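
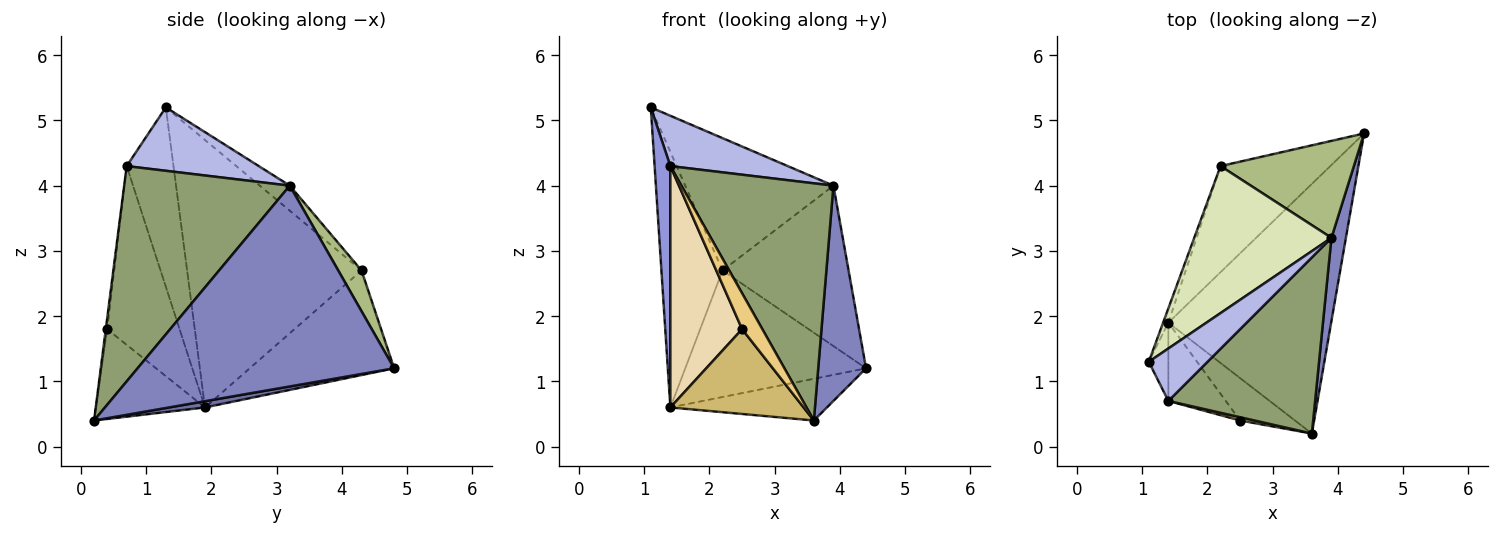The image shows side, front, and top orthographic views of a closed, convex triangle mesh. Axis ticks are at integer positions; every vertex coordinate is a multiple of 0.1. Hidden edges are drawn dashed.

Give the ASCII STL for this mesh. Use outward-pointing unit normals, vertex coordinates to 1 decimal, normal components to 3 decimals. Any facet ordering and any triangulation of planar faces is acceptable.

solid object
 facet normal 0.038 0.165 -0.986
  outer loop
   vertex 1.4 1.9 0.6
   vertex 4.4 4.8 1.2
   vertex 3.6 0.2 0.4
  endloop
 endfacet
 facet normal 0.981 -0.183 0.071
  outer loop
   vertex 3.9 3.2 4.0
   vertex 3.6 0.2 0.4
   vertex 4.4 4.8 1.2
  endloop
 endfacet
 facet normal -0.943 -0.317 -0.103
  outer loop
   vertex 1.4 0.7 4.3
   vertex 1.1 1.3 5.2
   vertex 1.4 1.9 0.6
  endloop
 endfacet
 facet normal 0.615 -0.546 0.569
  outer loop
   vertex 1.4 0.7 4.3
   vertex 3.9 3.2 4.0
   vertex 1.1 1.3 5.2
  endloop
 endfacet
 facet normal 0.658 -0.604 0.449
  outer loop
   vertex 1.4 0.7 4.3
   vertex 3.6 0.2 0.4
   vertex 3.9 3.2 4.0
  endloop
 endfacet
 facet normal 0.156 0.845 0.511
  outer loop
   vertex 2.2 4.3 2.7
   vertex 3.9 3.2 4.0
   vertex 4.4 4.8 1.2
  endloop
 endfacet
 facet normal -0.522 0.654 -0.548
  outer loop
   vertex 2.2 4.3 2.7
   vertex 4.4 4.8 1.2
   vertex 1.4 1.9 0.6
  endloop
 endfacet
 facet normal -0.134 0.663 0.737
  outer loop
   vertex 2.2 4.3 2.7
   vertex 1.1 1.3 5.2
   vertex 3.9 3.2 4.0
  endloop
 endfacet
 facet normal -0.944 0.331 -0.018
  outer loop
   vertex 2.2 4.3 2.7
   vertex 1.4 1.9 0.6
   vertex 1.1 1.3 5.2
  endloop
 endfacet
 facet normal -0.591 -0.722 -0.361
  outer loop
   vertex 2.5 0.4 1.8
   vertex 1.4 1.9 0.6
   vertex 3.6 0.2 0.4
  endloop
 endfacet
 facet normal -0.066 -0.994 0.090
  outer loop
   vertex 2.5 0.4 1.8
   vertex 3.6 0.2 0.4
   vertex 1.4 0.7 4.3
  endloop
 endfacet
 facet normal -0.693 -0.686 -0.222
  outer loop
   vertex 2.5 0.4 1.8
   vertex 1.4 0.7 4.3
   vertex 1.4 1.9 0.6
  endloop
 endfacet
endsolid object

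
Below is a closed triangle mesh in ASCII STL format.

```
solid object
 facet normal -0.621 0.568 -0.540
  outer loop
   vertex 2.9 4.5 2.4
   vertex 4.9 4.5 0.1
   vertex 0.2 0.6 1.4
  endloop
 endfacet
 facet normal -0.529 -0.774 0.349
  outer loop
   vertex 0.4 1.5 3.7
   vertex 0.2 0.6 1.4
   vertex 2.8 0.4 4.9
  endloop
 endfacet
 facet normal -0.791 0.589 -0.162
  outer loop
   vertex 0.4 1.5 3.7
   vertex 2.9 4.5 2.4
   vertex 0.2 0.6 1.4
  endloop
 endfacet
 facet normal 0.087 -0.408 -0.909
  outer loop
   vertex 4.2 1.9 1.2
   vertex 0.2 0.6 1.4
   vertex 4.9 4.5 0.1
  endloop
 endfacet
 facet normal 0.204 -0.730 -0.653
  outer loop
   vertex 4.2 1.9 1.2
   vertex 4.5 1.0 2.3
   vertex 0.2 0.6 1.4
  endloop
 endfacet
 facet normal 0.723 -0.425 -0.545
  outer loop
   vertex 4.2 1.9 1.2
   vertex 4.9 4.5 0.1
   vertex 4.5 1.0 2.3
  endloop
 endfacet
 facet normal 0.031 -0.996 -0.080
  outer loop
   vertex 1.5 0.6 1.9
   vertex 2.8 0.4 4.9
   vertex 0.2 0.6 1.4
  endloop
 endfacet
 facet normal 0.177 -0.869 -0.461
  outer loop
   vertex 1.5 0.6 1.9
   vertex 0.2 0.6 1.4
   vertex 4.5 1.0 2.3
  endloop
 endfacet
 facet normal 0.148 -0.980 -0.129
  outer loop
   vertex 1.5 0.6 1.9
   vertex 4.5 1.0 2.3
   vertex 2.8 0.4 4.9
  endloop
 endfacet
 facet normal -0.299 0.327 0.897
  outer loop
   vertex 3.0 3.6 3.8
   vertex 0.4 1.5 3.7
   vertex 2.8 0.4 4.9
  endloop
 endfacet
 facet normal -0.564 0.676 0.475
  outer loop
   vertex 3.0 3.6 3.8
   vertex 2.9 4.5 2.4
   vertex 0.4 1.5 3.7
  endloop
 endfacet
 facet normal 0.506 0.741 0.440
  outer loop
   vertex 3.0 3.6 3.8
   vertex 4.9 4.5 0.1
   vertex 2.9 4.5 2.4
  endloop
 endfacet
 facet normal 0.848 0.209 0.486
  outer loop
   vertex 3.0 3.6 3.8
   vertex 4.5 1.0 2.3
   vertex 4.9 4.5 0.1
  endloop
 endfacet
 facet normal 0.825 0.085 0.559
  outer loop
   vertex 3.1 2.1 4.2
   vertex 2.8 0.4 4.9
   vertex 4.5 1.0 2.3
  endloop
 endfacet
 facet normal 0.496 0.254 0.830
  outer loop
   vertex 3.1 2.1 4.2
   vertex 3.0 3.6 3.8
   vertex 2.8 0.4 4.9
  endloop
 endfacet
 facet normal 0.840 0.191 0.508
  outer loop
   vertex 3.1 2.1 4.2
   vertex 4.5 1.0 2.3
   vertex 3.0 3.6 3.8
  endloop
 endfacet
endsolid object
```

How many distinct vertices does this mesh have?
10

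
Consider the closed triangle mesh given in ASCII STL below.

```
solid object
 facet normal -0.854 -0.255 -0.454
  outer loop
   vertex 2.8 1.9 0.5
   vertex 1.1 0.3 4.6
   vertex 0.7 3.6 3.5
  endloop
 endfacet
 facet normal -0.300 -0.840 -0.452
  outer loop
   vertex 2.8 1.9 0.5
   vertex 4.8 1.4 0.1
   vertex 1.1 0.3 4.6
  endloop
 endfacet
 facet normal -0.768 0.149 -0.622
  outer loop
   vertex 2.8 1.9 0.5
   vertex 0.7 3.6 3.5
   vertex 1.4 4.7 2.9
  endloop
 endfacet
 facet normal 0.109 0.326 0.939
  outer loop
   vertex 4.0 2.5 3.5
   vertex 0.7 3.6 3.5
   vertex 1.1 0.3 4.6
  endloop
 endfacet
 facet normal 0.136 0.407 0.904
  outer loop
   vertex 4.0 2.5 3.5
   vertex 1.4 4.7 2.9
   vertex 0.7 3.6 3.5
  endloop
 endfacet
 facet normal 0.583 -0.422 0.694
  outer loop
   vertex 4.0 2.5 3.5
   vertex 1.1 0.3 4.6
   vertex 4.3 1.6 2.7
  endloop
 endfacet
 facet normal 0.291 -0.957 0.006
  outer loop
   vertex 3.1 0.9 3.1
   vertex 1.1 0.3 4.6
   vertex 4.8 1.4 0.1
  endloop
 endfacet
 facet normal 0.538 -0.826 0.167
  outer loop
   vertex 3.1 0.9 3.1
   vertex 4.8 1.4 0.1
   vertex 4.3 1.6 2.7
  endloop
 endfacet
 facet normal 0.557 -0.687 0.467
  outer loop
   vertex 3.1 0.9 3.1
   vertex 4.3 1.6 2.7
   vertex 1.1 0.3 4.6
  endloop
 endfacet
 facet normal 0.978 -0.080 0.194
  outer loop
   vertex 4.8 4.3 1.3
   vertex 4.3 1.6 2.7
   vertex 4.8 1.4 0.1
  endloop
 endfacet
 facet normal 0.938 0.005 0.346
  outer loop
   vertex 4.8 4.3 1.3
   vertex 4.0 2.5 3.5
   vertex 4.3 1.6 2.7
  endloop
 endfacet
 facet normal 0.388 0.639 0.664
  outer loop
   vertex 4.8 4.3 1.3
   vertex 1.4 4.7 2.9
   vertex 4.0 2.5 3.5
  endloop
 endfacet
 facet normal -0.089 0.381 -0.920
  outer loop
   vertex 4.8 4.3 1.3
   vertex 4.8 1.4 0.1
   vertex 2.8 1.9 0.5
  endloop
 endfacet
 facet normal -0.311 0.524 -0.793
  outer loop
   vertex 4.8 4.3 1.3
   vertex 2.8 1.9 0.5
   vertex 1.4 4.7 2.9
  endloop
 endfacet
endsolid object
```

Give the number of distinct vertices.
9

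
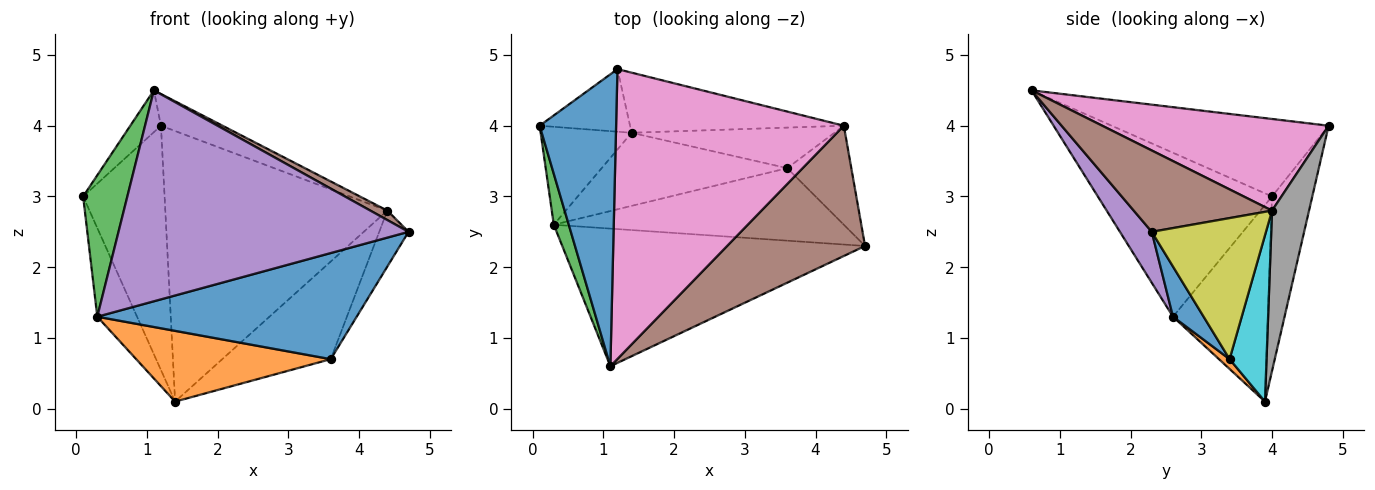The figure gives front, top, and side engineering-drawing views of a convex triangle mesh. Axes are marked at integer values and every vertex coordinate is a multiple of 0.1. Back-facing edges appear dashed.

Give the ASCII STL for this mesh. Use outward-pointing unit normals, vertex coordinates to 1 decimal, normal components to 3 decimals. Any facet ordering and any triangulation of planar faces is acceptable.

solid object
 facet normal -0.708 0.100 0.699
  outer loop
   vertex 1.2 4.8 4.0
   vertex 0.1 4.0 3.0
   vertex 1.1 0.6 4.5
  endloop
 endfacet
 facet normal -0.432 0.874 -0.224
  outer loop
   vertex 1.2 4.8 4.0
   vertex 1.4 3.9 0.1
   vertex 0.1 4.0 3.0
  endloop
 endfacet
 facet normal -0.965 -0.245 0.088
  outer loop
   vertex 0.3 2.6 1.3
   vertex 1.1 0.6 4.5
   vertex 0.1 4.0 3.0
  endloop
 endfacet
 facet normal -0.848 0.355 -0.393
  outer loop
   vertex 0.3 2.6 1.3
   vertex 0.1 4.0 3.0
   vertex 1.4 3.9 0.1
  endloop
 endfacet
 facet normal 0.092 -0.834 -0.544
  outer loop
   vertex 0.3 2.6 1.3
   vertex 4.7 2.3 2.5
   vertex 1.1 0.6 4.5
  endloop
 endfacet
 facet normal 0.507 -0.062 0.860
  outer loop
   vertex 4.4 4.0 2.8
   vertex 1.1 0.6 4.5
   vertex 4.7 2.3 2.5
  endloop
 endfacet
 facet normal 0.371 0.101 0.923
  outer loop
   vertex 4.4 4.0 2.8
   vertex 1.2 4.8 4.0
   vertex 1.1 0.6 4.5
  endloop
 endfacet
 facet normal 0.161 0.964 -0.214
  outer loop
   vertex 4.4 4.0 2.8
   vertex 1.4 3.9 0.1
   vertex 1.2 4.8 4.0
  endloop
 endfacet
 facet normal 0.887 0.228 -0.403
  outer loop
   vertex 3.6 3.4 0.7
   vertex 4.4 4.0 2.8
   vertex 4.7 2.3 2.5
  endloop
 endfacet
 facet normal 0.300 0.881 -0.366
  outer loop
   vertex 3.6 3.4 0.7
   vertex 1.4 3.9 0.1
   vertex 4.4 4.0 2.8
  endloop
 endfacet
 facet normal 0.097 -0.822 -0.562
  outer loop
   vertex 3.6 3.4 0.7
   vertex 4.7 2.3 2.5
   vertex 0.3 2.6 1.3
  endloop
 endfacet
 facet normal 0.038 -0.695 -0.718
  outer loop
   vertex 3.6 3.4 0.7
   vertex 0.3 2.6 1.3
   vertex 1.4 3.9 0.1
  endloop
 endfacet
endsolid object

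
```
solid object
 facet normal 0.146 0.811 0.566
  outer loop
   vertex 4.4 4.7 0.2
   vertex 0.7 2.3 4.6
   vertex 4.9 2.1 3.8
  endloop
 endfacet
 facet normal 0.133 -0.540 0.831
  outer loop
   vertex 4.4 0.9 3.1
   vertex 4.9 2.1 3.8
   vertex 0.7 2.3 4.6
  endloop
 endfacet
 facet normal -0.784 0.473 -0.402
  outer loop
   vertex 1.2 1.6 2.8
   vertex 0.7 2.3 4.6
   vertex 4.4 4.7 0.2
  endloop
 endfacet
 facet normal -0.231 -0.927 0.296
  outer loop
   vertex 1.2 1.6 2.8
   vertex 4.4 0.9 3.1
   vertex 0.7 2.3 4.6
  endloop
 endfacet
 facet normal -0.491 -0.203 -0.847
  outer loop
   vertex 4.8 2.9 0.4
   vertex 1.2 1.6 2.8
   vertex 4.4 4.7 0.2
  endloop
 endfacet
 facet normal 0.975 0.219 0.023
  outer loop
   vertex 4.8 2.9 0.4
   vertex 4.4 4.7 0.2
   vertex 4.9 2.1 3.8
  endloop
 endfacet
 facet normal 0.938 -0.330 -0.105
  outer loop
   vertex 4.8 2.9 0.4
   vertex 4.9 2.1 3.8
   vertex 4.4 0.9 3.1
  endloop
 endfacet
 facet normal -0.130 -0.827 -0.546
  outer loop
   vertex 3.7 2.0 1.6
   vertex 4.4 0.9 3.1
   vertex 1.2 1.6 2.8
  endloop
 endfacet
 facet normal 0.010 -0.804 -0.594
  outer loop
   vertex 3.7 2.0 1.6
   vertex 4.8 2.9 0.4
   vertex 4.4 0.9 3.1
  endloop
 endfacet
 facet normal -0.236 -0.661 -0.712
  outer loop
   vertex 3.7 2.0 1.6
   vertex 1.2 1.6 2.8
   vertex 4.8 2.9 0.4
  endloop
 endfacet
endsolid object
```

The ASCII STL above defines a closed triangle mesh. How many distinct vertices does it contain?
7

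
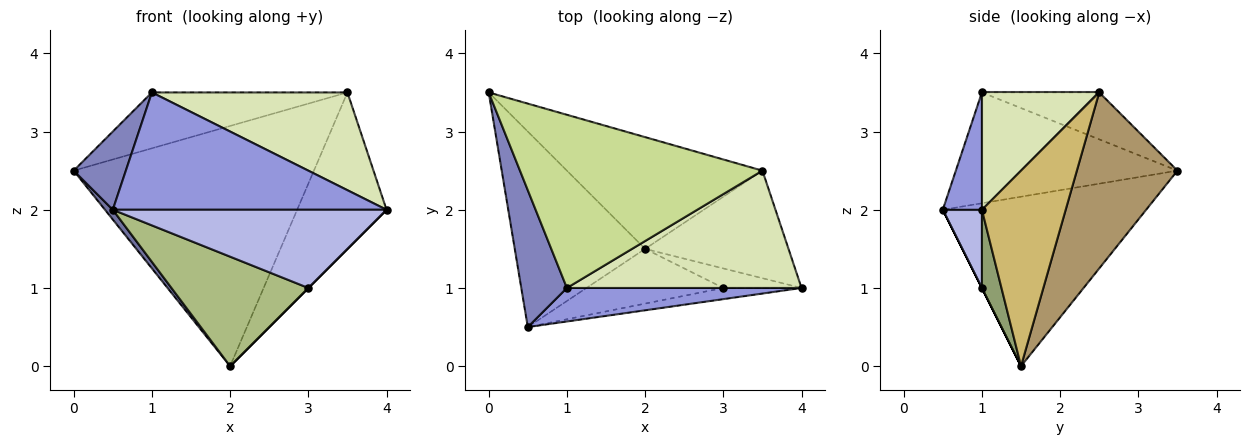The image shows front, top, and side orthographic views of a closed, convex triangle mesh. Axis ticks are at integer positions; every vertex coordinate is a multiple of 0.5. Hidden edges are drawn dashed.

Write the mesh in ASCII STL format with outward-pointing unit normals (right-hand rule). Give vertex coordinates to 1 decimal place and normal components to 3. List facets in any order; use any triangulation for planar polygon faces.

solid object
 facet normal -0.792 -0.030 -0.609
  outer loop
   vertex 2.0 1.5 0.0
   vertex 0.5 0.5 2.0
   vertex 0.0 3.5 2.5
  endloop
 endfacet
 facet normal -0.904 -0.213 0.372
  outer loop
   vertex 1.0 1.0 3.5
   vertex 0.0 3.5 2.5
   vertex 0.5 0.5 2.0
  endloop
 endfacet
 facet normal 0.136 -0.953 0.272
  outer loop
   vertex 1.0 1.0 3.5
   vertex 0.5 0.5 2.0
   vertex 4.0 1.0 2.0
  endloop
 endfacet
 facet normal 0.140 -0.980 -0.140
  outer loop
   vertex 3.0 1.0 1.0
   vertex 4.0 1.0 2.0
   vertex 0.5 0.5 2.0
  endloop
 endfacet
 facet normal 0.707 0.000 -0.707
  outer loop
   vertex 3.0 1.0 1.0
   vertex 2.0 1.5 0.0
   vertex 4.0 1.0 2.0
  endloop
 endfacet
 facet normal 0.000 -0.894 -0.447
  outer loop
   vertex 3.0 1.0 1.0
   vertex 0.5 0.5 2.0
   vertex 2.0 1.5 0.0
  endloop
 endfacet
 facet normal -0.181 0.302 0.936
  outer loop
   vertex 3.5 2.5 3.5
   vertex 0.0 3.5 2.5
   vertex 1.0 1.0 3.5
  endloop
 endfacet
 facet normal 0.359 -0.598 0.717
  outer loop
   vertex 3.5 2.5 3.5
   vertex 1.0 1.0 3.5
   vertex 4.0 1.0 2.0
  endloop
 endfacet
 facet normal 0.355 0.848 -0.394
  outer loop
   vertex 3.5 2.5 3.5
   vertex 2.0 1.5 0.0
   vertex 0.0 3.5 2.5
  endloop
 endfacet
 facet normal 0.611 0.652 -0.448
  outer loop
   vertex 3.5 2.5 3.5
   vertex 4.0 1.0 2.0
   vertex 2.0 1.5 0.0
  endloop
 endfacet
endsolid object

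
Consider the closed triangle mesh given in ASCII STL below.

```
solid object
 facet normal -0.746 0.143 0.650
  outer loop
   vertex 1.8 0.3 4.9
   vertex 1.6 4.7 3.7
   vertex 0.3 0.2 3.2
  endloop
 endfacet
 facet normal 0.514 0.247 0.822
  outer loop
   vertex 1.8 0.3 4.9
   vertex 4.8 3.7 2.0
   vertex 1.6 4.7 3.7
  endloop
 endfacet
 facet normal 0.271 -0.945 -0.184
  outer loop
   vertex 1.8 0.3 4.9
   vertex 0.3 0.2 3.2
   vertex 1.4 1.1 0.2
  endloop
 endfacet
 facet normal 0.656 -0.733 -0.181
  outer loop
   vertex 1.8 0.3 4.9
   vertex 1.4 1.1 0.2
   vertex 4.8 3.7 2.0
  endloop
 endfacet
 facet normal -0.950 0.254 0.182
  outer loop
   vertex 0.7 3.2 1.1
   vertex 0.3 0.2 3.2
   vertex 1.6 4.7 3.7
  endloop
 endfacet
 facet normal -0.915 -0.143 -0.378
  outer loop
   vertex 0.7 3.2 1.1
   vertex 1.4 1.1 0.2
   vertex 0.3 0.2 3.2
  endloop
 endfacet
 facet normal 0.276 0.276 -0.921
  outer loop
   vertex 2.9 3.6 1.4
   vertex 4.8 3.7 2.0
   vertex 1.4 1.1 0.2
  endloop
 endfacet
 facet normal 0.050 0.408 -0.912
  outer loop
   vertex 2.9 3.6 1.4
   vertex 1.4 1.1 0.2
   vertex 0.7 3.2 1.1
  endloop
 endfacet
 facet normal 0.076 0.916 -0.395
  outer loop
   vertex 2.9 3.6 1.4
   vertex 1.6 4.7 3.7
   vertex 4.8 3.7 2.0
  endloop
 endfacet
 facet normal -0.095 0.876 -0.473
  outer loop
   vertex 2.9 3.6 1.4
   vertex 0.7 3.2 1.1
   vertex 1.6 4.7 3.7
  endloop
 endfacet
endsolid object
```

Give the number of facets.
10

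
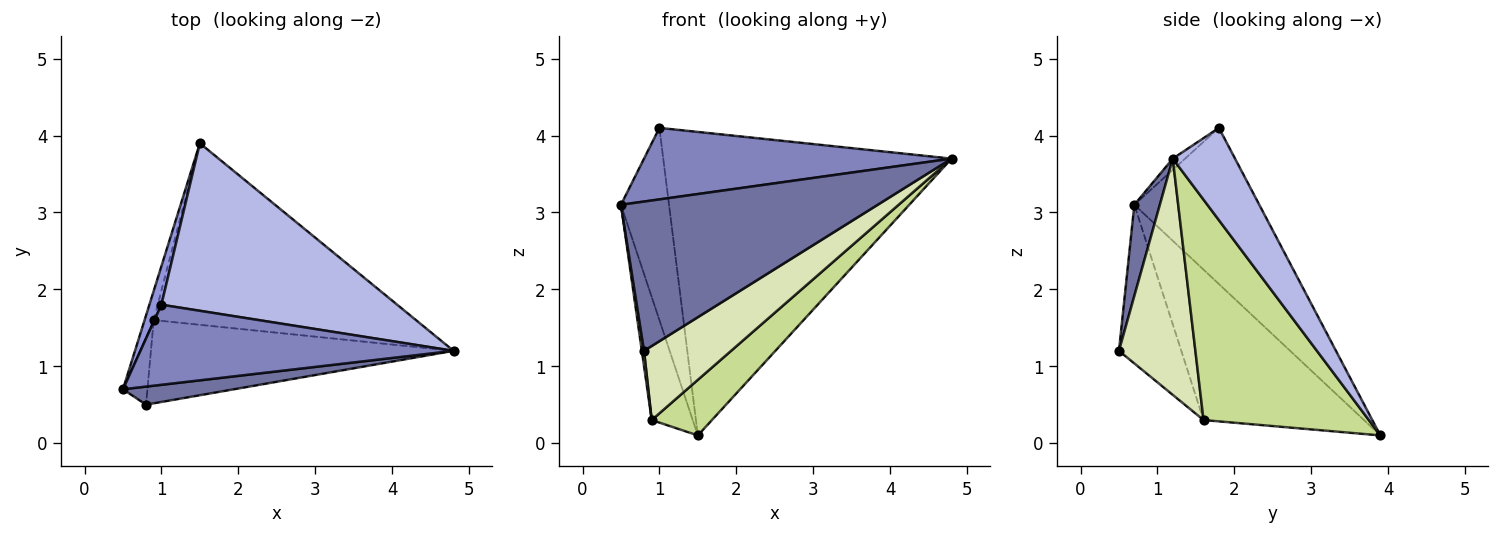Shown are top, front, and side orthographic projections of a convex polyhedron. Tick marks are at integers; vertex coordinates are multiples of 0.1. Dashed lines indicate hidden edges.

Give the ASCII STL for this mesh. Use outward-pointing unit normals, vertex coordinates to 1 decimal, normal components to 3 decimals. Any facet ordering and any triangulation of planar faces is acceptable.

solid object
 facet normal 0.098 -0.988 0.120
  outer loop
   vertex 0.8 0.5 1.2
   vertex 4.8 1.2 3.7
   vertex 0.5 0.7 3.1
  endloop
 endfacet
 facet normal -0.027 -0.666 0.746
  outer loop
   vertex 1.0 1.8 4.1
   vertex 0.5 0.7 3.1
   vertex 4.8 1.2 3.7
  endloop
 endfacet
 facet normal -0.931 0.358 0.072
  outer loop
   vertex 1.0 1.8 4.1
   vertex 1.5 3.9 0.1
   vertex 0.5 0.7 3.1
  endloop
 endfacet
 facet normal 0.186 0.860 0.475
  outer loop
   vertex 1.0 1.8 4.1
   vertex 4.8 1.2 3.7
   vertex 1.5 3.9 0.1
  endloop
 endfacet
 facet normal -0.967 0.247 -0.059
  outer loop
   vertex 0.9 1.6 0.3
   vertex 0.5 0.7 3.1
   vertex 1.5 3.9 0.1
  endloop
 endfacet
 facet normal -0.988 -0.035 -0.152
  outer loop
   vertex 0.9 1.6 0.3
   vertex 0.8 0.5 1.2
   vertex 0.5 0.7 3.1
  endloop
 endfacet
 facet normal 0.626 -0.228 -0.745
  outer loop
   vertex 0.9 1.6 0.3
   vertex 1.5 3.9 0.1
   vertex 4.8 1.2 3.7
  endloop
 endfacet
 facet normal 0.504 -0.574 -0.646
  outer loop
   vertex 0.9 1.6 0.3
   vertex 4.8 1.2 3.7
   vertex 0.8 0.5 1.2
  endloop
 endfacet
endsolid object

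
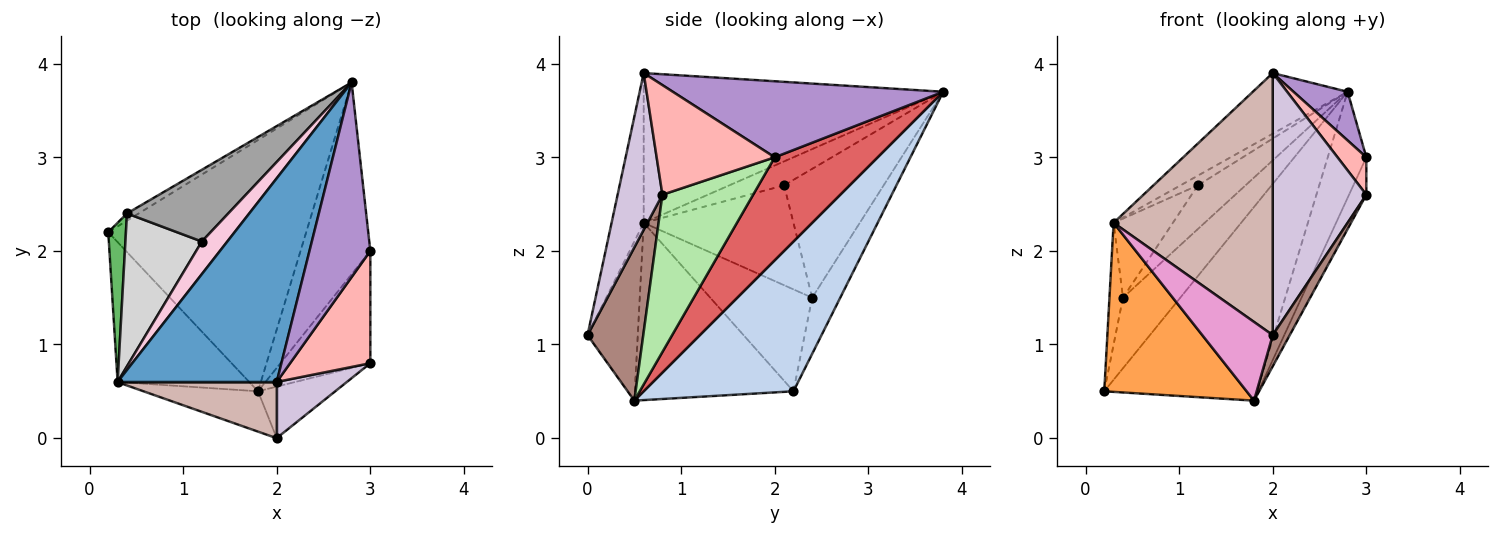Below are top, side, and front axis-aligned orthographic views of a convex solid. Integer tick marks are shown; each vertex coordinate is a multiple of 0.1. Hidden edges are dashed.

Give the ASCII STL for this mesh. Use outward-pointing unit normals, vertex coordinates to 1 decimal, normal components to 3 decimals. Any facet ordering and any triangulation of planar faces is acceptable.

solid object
 facet normal -0.670 0.212 0.712
  outer loop
   vertex 0.3 0.6 2.3
   vertex 2.0 0.6 3.9
   vertex 2.8 3.8 3.7
  endloop
 endfacet
 facet normal 0.514 0.524 -0.679
  outer loop
   vertex 1.8 0.5 0.4
   vertex 0.2 2.2 0.5
   vertex 2.8 3.8 3.7
  endloop
 endfacet
 facet normal -0.651 -0.585 -0.484
  outer loop
   vertex 1.8 0.5 0.4
   vertex 0.3 0.6 2.3
   vertex 0.2 2.2 0.5
  endloop
 endfacet
 facet normal -0.438 0.894 -0.091
  outer loop
   vertex 0.4 2.4 1.5
   vertex 2.8 3.8 3.7
   vertex 0.2 2.2 0.5
  endloop
 endfacet
 facet normal -0.977 0.130 0.169
  outer loop
   vertex 0.4 2.4 1.5
   vertex 0.2 2.2 0.5
   vertex 0.3 0.6 2.3
  endloop
 endfacet
 facet normal 0.857 0.163 -0.489
  outer loop
   vertex 3.0 2.0 3.0
   vertex 3.0 0.8 2.6
   vertex 1.8 0.5 0.4
  endloop
 endfacet
 facet normal 0.791 0.296 -0.536
  outer loop
   vertex 3.0 2.0 3.0
   vertex 1.8 0.5 0.4
   vertex 2.8 3.8 3.7
  endloop
 endfacet
 facet normal 0.792 -0.193 0.579
  outer loop
   vertex 3.0 2.0 3.0
   vertex 2.0 0.6 3.9
   vertex 3.0 0.8 2.6
  endloop
 endfacet
 facet normal 0.772 -0.154 0.617
  outer loop
   vertex 3.0 2.0 3.0
   vertex 2.8 3.8 3.7
   vertex 2.0 0.6 3.9
  endloop
 endfacet
 facet normal 0.424 -0.886 0.190
  outer loop
   vertex 2.0 0.0 1.1
   vertex 3.0 0.8 2.6
   vertex 2.0 0.6 3.9
  endloop
 endfacet
 facet normal 0.862 -0.263 -0.434
  outer loop
   vertex 2.0 0.0 1.1
   vertex 1.8 0.5 0.4
   vertex 3.0 0.8 2.6
  endloop
 endfacet
 facet normal -0.193 -0.959 0.206
  outer loop
   vertex 2.0 0.0 1.1
   vertex 2.0 0.6 3.9
   vertex 0.3 0.6 2.3
  endloop
 endfacet
 facet normal -0.536 -0.752 -0.384
  outer loop
   vertex 2.0 0.0 1.1
   vertex 0.3 0.6 2.3
   vertex 1.8 0.5 0.4
  endloop
 endfacet
 facet normal -0.670 0.213 0.711
  outer loop
   vertex 1.2 2.1 2.7
   vertex 0.3 0.6 2.3
   vertex 2.8 3.8 3.7
  endloop
 endfacet
 facet normal -0.736 0.352 0.579
  outer loop
   vertex 1.2 2.1 2.7
   vertex 2.8 3.8 3.7
   vertex 0.4 2.4 1.5
  endloop
 endfacet
 facet normal -0.757 0.300 0.580
  outer loop
   vertex 1.2 2.1 2.7
   vertex 0.4 2.4 1.5
   vertex 0.3 0.6 2.3
  endloop
 endfacet
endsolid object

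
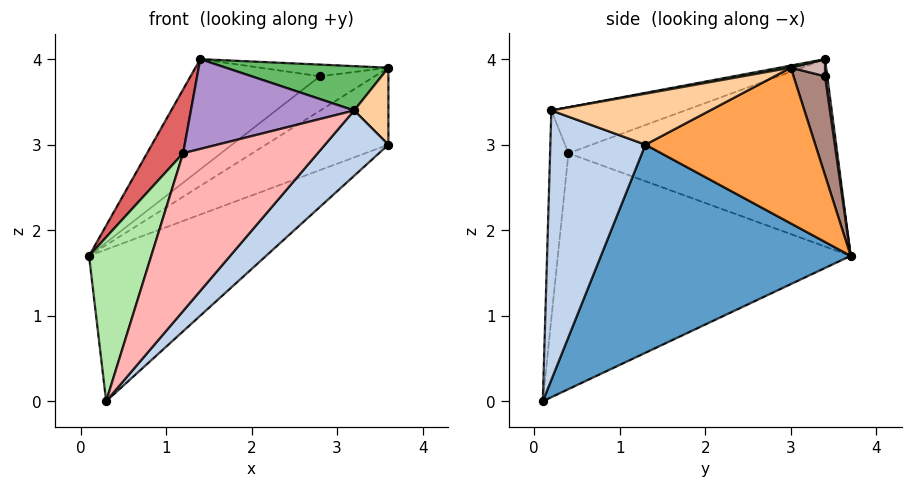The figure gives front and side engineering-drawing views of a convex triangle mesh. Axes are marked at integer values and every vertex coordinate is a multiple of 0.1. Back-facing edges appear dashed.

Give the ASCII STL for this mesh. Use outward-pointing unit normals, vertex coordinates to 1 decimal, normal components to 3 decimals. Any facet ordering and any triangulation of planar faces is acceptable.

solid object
 facet normal 0.541 0.384 -0.748
  outer loop
   vertex 0.3 0.1 0.0
   vertex 0.1 3.7 1.7
   vertex 3.6 1.3 3.0
  endloop
 endfacet
 facet normal 0.684 -0.456 -0.570
  outer loop
   vertex 3.2 0.2 3.4
   vertex 0.3 0.1 0.0
   vertex 3.6 1.3 3.0
  endloop
 endfacet
 facet normal 0.544 0.392 -0.741
  outer loop
   vertex 3.6 3.0 3.9
   vertex 3.6 1.3 3.0
   vertex 0.1 3.7 1.7
  endloop
 endfacet
 facet normal 0.908 -0.196 0.370
  outer loop
   vertex 3.6 3.0 3.9
   vertex 3.2 0.2 3.4
   vertex 3.6 1.3 3.0
  endloop
 endfacet
 facet normal 0.012 -0.178 0.984
  outer loop
   vertex 3.6 3.0 3.9
   vertex 1.4 3.4 4.0
   vertex 3.2 0.2 3.4
  endloop
 endfacet
 facet normal -0.930 -0.198 0.309
  outer loop
   vertex 1.2 0.4 2.9
   vertex 0.1 3.7 1.7
   vertex 0.3 0.1 0.0
  endloop
 endfacet
 facet normal -0.871 -0.117 0.477
  outer loop
   vertex 1.2 0.4 2.9
   vertex 1.4 3.4 4.0
   vertex 0.1 3.7 1.7
  endloop
 endfacet
 facet normal -0.134 -0.981 0.143
  outer loop
   vertex 1.2 0.4 2.9
   vertex 0.3 0.1 0.0
   vertex 3.2 0.2 3.4
  endloop
 endfacet
 facet normal -0.260 -0.317 0.912
  outer loop
   vertex 1.2 0.4 2.9
   vertex 3.2 0.2 3.4
   vertex 1.4 3.4 4.0
  endloop
 endfacet
 facet normal 0.017 0.993 0.120
  outer loop
   vertex 2.8 3.4 3.8
   vertex 0.1 3.7 1.7
   vertex 1.4 3.4 4.0
  endloop
 endfacet
 facet normal 0.443 0.770 -0.459
  outer loop
   vertex 2.8 3.4 3.8
   vertex 3.6 3.0 3.9
   vertex 0.1 3.7 1.7
  endloop
 endfacet
 facet normal 0.125 0.469 0.875
  outer loop
   vertex 2.8 3.4 3.8
   vertex 1.4 3.4 4.0
   vertex 3.6 3.0 3.9
  endloop
 endfacet
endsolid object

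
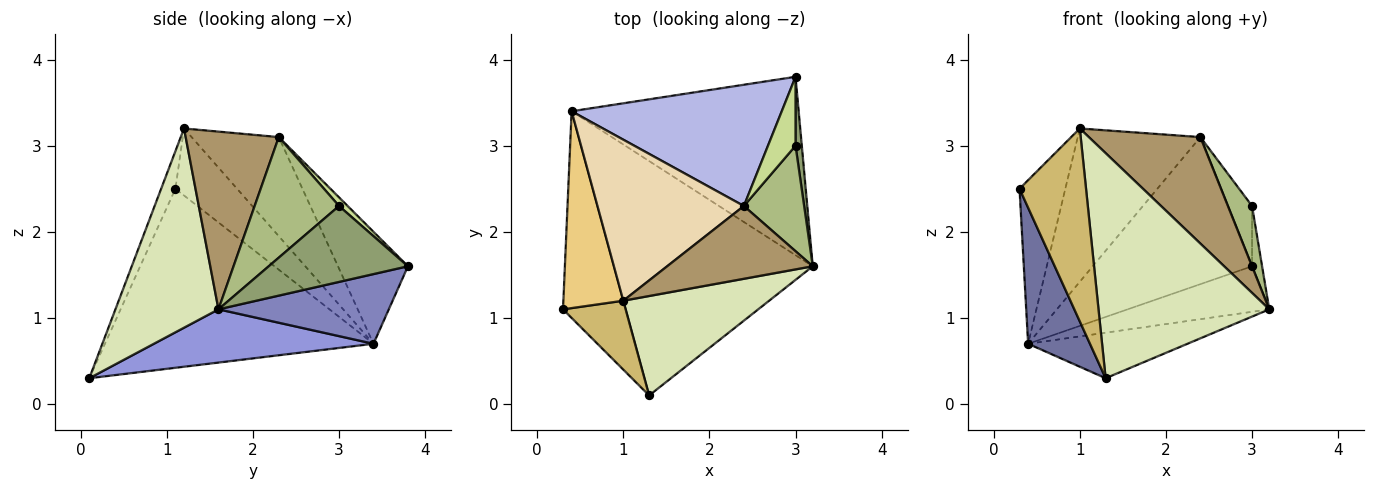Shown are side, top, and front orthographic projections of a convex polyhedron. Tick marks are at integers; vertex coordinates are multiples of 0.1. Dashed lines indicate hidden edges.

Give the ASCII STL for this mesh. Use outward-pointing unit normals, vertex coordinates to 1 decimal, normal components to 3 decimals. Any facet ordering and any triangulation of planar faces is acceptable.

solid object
 facet normal -0.922 -0.212 -0.323
  outer loop
   vertex 0.4 3.4 0.7
   vertex 1.3 0.1 0.3
   vertex 0.3 1.1 2.5
  endloop
 endfacet
 facet normal 0.285 0.237 -0.929
  outer loop
   vertex 0.4 3.4 0.7
   vertex 3.0 3.8 1.6
   vertex 3.2 1.6 1.1
  endloop
 endfacet
 facet normal 0.254 0.184 -0.949
  outer loop
   vertex 0.4 3.4 0.7
   vertex 3.2 1.6 1.1
   vertex 1.3 0.1 0.3
  endloop
 endfacet
 facet normal -0.321 0.731 0.602
  outer loop
   vertex 2.4 2.3 3.1
   vertex 3.0 3.8 1.6
   vertex 0.4 3.4 0.7
  endloop
 endfacet
 facet normal 0.994 0.072 0.082
  outer loop
   vertex 3.0 3.0 2.3
   vertex 3.2 1.6 1.1
   vertex 3.0 3.8 1.6
  endloop
 endfacet
 facet normal 0.867 -0.248 0.433
  outer loop
   vertex 3.0 3.0 2.3
   vertex 2.4 2.3 3.1
   vertex 3.2 1.6 1.1
  endloop
 endfacet
 facet normal 0.229 0.641 0.733
  outer loop
   vertex 3.0 3.0 2.3
   vertex 3.0 3.8 1.6
   vertex 2.4 2.3 3.1
  endloop
 endfacet
 facet normal 0.483 -0.801 0.354
  outer loop
   vertex 1.0 1.2 3.2
   vertex 1.3 0.1 0.3
   vertex 3.2 1.6 1.1
  endloop
 endfacet
 facet normal 0.567 -0.680 0.465
  outer loop
   vertex 1.0 1.2 3.2
   vertex 3.2 1.6 1.1
   vertex 2.4 2.3 3.1
  endloop
 endfacet
 facet normal -0.198 -0.923 0.330
  outer loop
   vertex 1.0 1.2 3.2
   vertex 0.3 1.1 2.5
   vertex 1.3 0.1 0.3
  endloop
 endfacet
 facet normal -0.652 0.485 0.583
  outer loop
   vertex 1.0 1.2 3.2
   vertex 0.4 3.4 0.7
   vertex 0.3 1.1 2.5
  endloop
 endfacet
 facet normal -0.440 0.619 0.650
  outer loop
   vertex 1.0 1.2 3.2
   vertex 2.4 2.3 3.1
   vertex 0.4 3.4 0.7
  endloop
 endfacet
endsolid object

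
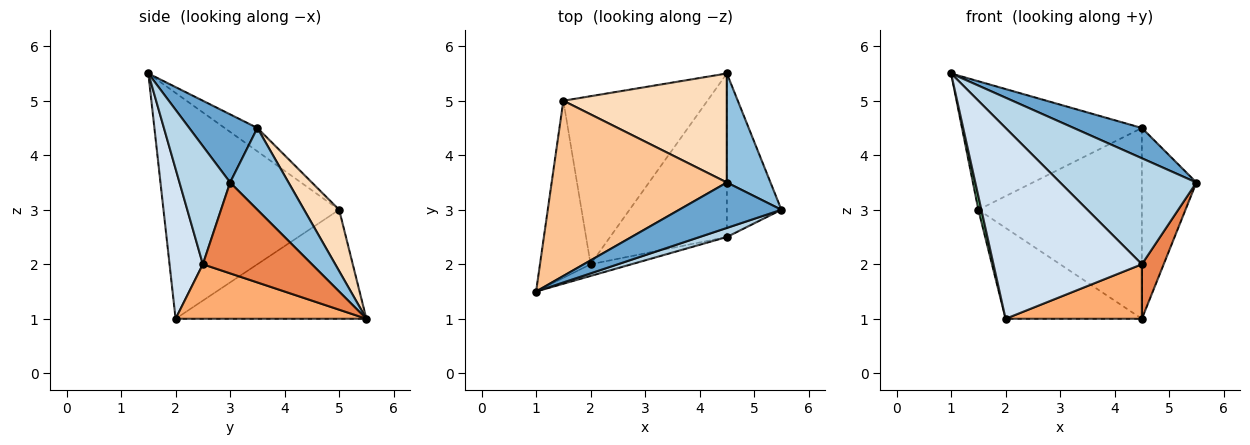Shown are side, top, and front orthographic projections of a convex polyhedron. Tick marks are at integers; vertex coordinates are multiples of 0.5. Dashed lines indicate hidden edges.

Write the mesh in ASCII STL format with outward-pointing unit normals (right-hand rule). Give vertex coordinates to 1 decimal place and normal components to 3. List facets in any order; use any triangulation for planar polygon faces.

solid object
 facet normal 0.485 -0.485 0.728
  outer loop
   vertex 4.5 3.5 4.5
   vertex 1.0 1.5 5.5
   vertex 5.5 3.0 3.5
  endloop
 endfacet
 facet normal 0.681 0.636 0.363
  outer loop
   vertex 4.5 3.5 4.5
   vertex 5.5 3.0 3.5
   vertex 4.5 5.5 1.0
  endloop
 endfacet
 facet normal 0.347 -0.934 0.080
  outer loop
   vertex 4.5 2.5 2.0
   vertex 5.5 3.0 3.5
   vertex 1.0 1.5 5.5
  endloop
 endfacet
 facet normal 0.219 -0.974 -0.060
  outer loop
   vertex 4.5 2.5 2.0
   vertex 1.0 1.5 5.5
   vertex 2.0 2.0 1.0
  endloop
 endfacet
 facet normal 0.845 -0.169 -0.507
  outer loop
   vertex 4.5 2.5 2.0
   vertex 4.5 5.5 1.0
   vertex 5.5 3.0 3.5
  endloop
 endfacet
 facet normal 0.405 -0.289 -0.867
  outer loop
   vertex 4.5 2.5 2.0
   vertex 2.0 2.0 1.0
   vertex 4.5 5.5 1.0
  endloop
 endfacet
 facet normal -0.107 0.588 0.802
  outer loop
   vertex 1.5 5.0 3.0
   vertex 1.0 1.5 5.5
   vertex 4.5 3.5 4.5
  endloop
 endfacet
 facet normal 0.183 0.854 0.488
  outer loop
   vertex 1.5 5.0 3.0
   vertex 4.5 3.5 4.5
   vertex 4.5 5.5 1.0
  endloop
 endfacet
 facet normal -0.976 -0.017 -0.219
  outer loop
   vertex 1.5 5.0 3.0
   vertex 2.0 2.0 1.0
   vertex 1.0 1.5 5.5
  endloop
 endfacet
 facet normal -0.554 0.396 -0.732
  outer loop
   vertex 1.5 5.0 3.0
   vertex 4.5 5.5 1.0
   vertex 2.0 2.0 1.0
  endloop
 endfacet
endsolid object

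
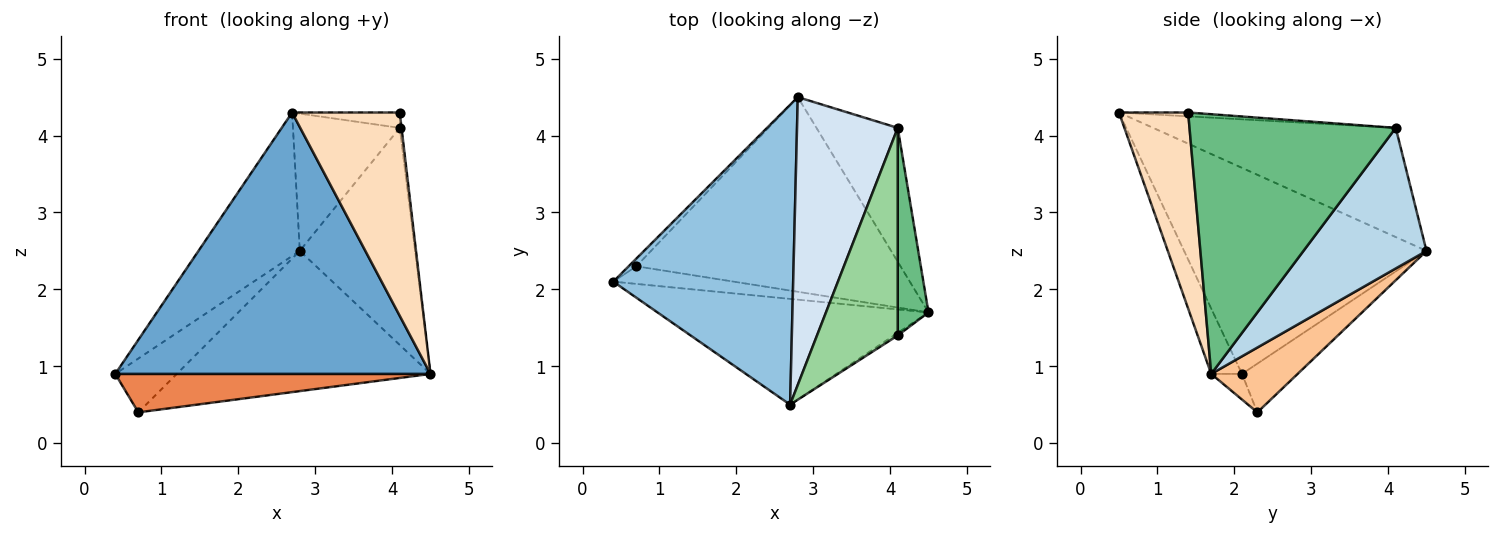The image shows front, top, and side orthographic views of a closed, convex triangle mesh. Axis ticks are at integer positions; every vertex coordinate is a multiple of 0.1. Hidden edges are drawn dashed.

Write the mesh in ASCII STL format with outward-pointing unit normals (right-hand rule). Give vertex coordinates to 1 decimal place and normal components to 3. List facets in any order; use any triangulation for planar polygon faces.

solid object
 facet normal -0.090 -0.923 -0.374
  outer loop
   vertex 2.7 0.5 4.3
   vertex 0.4 2.1 0.9
   vertex 4.5 1.7 0.9
  endloop
 endfacet
 facet normal -0.719 0.300 0.627
  outer loop
   vertex 2.7 0.5 4.3
   vertex 2.8 4.5 2.5
   vertex 0.4 2.1 0.9
  endloop
 endfacet
 facet normal 0.672 0.630 -0.389
  outer loop
   vertex 4.1 4.1 4.1
   vertex 4.5 1.7 0.9
   vertex 2.8 4.5 2.5
  endloop
 endfacet
 facet normal -0.699 0.308 0.645
  outer loop
   vertex 4.1 4.1 4.1
   vertex 2.8 4.5 2.5
   vertex 2.7 0.5 4.3
  endloop
 endfacet
 facet normal -0.088 -0.905 -0.415
  outer loop
   vertex 0.7 2.3 0.4
   vertex 4.5 1.7 0.9
   vertex 0.4 2.1 0.9
  endloop
 endfacet
 facet normal -0.667 0.737 -0.105
  outer loop
   vertex 0.7 2.3 0.4
   vertex 0.4 2.1 0.9
   vertex 2.8 4.5 2.5
  endloop
 endfacet
 facet normal 0.195 0.573 -0.796
  outer loop
   vertex 0.7 2.3 0.4
   vertex 2.8 4.5 2.5
   vertex 4.5 1.7 0.9
  endloop
 endfacet
 facet normal 0.541 -0.841 -0.011
  outer loop
   vertex 4.1 1.4 4.3
   vertex 2.7 0.5 4.3
   vertex 4.5 1.7 0.9
  endloop
 endfacet
 facet normal 0.993 0.009 0.118
  outer loop
   vertex 4.1 1.4 4.3
   vertex 4.5 1.7 0.9
   vertex 4.1 4.1 4.1
  endloop
 endfacet
 facet normal -0.047 0.074 0.996
  outer loop
   vertex 4.1 1.4 4.3
   vertex 4.1 4.1 4.1
   vertex 2.7 0.5 4.3
  endloop
 endfacet
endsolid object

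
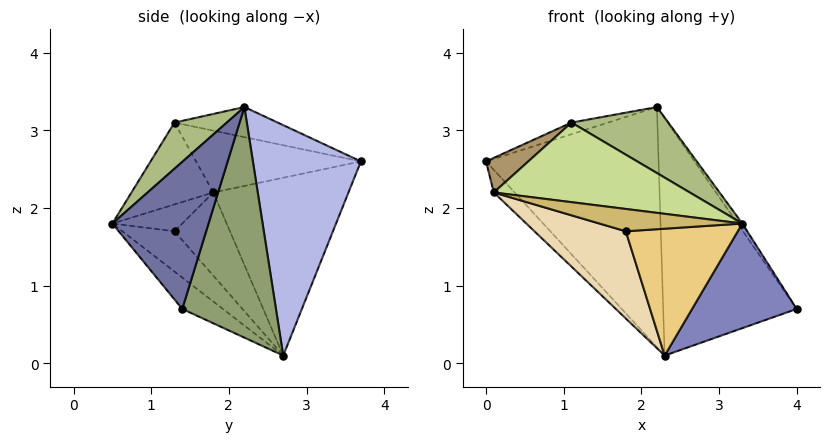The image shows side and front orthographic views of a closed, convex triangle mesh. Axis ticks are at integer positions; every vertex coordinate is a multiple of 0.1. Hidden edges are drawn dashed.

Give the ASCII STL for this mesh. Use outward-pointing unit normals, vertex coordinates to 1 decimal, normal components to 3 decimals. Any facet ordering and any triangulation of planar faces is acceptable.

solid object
 facet normal 0.827 0.041 0.560
  outer loop
   vertex 2.2 2.2 3.3
   vertex 3.3 0.5 1.8
   vertex 4.0 1.4 0.7
  endloop
 endfacet
 facet normal -0.257 -0.661 -0.705
  outer loop
   vertex 2.3 2.7 0.1
   vertex 4.0 1.4 0.7
   vertex 3.3 0.5 1.8
  endloop
 endfacet
 facet normal -0.709 0.109 -0.696
  outer loop
   vertex 2.3 2.7 0.1
   vertex 0.1 1.8 2.2
   vertex 0.0 3.7 2.6
  endloop
 endfacet
 facet normal 0.525 0.838 0.147
  outer loop
   vertex 2.3 2.7 0.1
   vertex 0.0 3.7 2.6
   vertex 2.2 2.2 3.3
  endloop
 endfacet
 facet normal 0.568 0.810 0.144
  outer loop
   vertex 2.3 2.7 0.1
   vertex 2.2 2.2 3.3
   vertex 4.0 1.4 0.7
  endloop
 endfacet
 facet normal 0.283 -0.525 0.803
  outer loop
   vertex 1.1 1.3 3.1
   vertex 3.3 0.5 1.8
   vertex 2.2 2.2 3.3
  endloop
 endfacet
 facet normal -0.384 -0.919 -0.084
  outer loop
   vertex 1.1 1.3 3.1
   vertex 0.1 1.8 2.2
   vertex 3.3 0.5 1.8
  endloop
 endfacet
 facet normal -0.247 0.088 0.965
  outer loop
   vertex 1.1 1.3 3.1
   vertex 2.2 2.2 3.3
   vertex 0.0 3.7 2.6
  endloop
 endfacet
 facet normal -0.706 -0.181 0.684
  outer loop
   vertex 1.1 1.3 3.1
   vertex 0.0 3.7 2.6
   vertex 0.1 1.8 2.2
  endloop
 endfacet
 facet normal -0.377 -0.772 -0.512
  outer loop
   vertex 1.8 1.3 1.7
   vertex 3.3 0.5 1.8
   vertex 0.1 1.8 2.2
  endloop
 endfacet
 facet normal -0.310 -0.666 -0.679
  outer loop
   vertex 1.8 1.3 1.7
   vertex 2.3 2.7 0.1
   vertex 3.3 0.5 1.8
  endloop
 endfacet
 facet normal -0.384 -0.632 -0.673
  outer loop
   vertex 1.8 1.3 1.7
   vertex 0.1 1.8 2.2
   vertex 2.3 2.7 0.1
  endloop
 endfacet
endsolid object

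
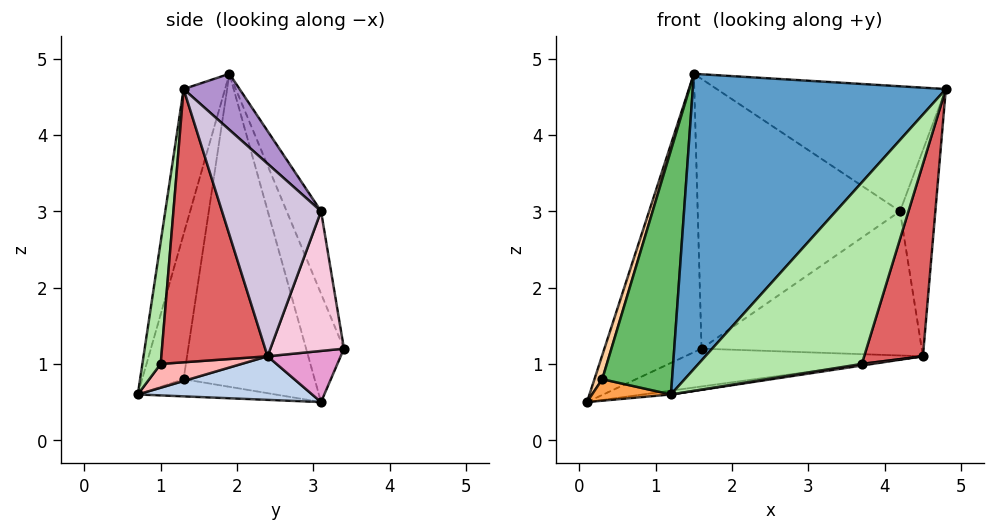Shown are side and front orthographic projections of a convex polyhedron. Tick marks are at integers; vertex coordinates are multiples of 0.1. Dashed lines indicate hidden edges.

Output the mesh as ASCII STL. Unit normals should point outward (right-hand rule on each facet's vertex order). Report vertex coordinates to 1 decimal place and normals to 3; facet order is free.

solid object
 facet normal -0.155 -0.947 0.282
  outer loop
   vertex 1.5 1.9 4.8
   vertex 1.2 0.7 0.6
   vertex 4.8 1.3 4.6
  endloop
 endfacet
 facet normal 0.139 0.022 -0.990
  outer loop
   vertex 4.5 2.4 1.1
   vertex 1.2 0.7 0.6
   vertex 0.1 3.1 0.5
  endloop
 endfacet
 facet normal -0.332 -0.191 -0.924
  outer loop
   vertex 0.3 1.3 0.8
   vertex 0.1 3.1 0.5
   vertex 1.2 0.7 0.6
  endloop
 endfacet
 facet normal -0.954 -0.057 0.295
  outer loop
   vertex 0.3 1.3 0.8
   vertex 1.5 1.9 4.8
   vertex 0.1 3.1 0.5
  endloop
 endfacet
 facet normal -0.491 -0.828 0.272
  outer loop
   vertex 0.3 1.3 0.8
   vertex 1.2 0.7 0.6
   vertex 1.5 1.9 4.8
  endloop
 endfacet
 facet normal 0.111 -0.993 0.049
  outer loop
   vertex 3.7 1.0 1.0
   vertex 4.8 1.3 4.6
   vertex 1.2 0.7 0.6
  endloop
 endfacet
 facet normal 0.853 -0.472 -0.221
  outer loop
   vertex 3.7 1.0 1.0
   vertex 4.5 2.4 1.1
   vertex 4.8 1.3 4.6
  endloop
 endfacet
 facet normal 0.160 -0.021 -0.987
  outer loop
   vertex 3.7 1.0 1.0
   vertex 1.2 0.7 0.6
   vertex 4.5 2.4 1.1
  endloop
 endfacet
 facet normal 0.168 0.686 0.708
  outer loop
   vertex 4.2 3.1 3.0
   vertex 1.5 1.9 4.8
   vertex 4.8 1.3 4.6
  endloop
 endfacet
 facet normal 0.942 0.336 0.025
  outer loop
   vertex 4.2 3.1 3.0
   vertex 4.8 1.3 4.6
   vertex 4.5 2.4 1.1
  endloop
 endfacet
 facet normal -0.339 0.872 0.354
  outer loop
   vertex 1.6 3.4 1.2
   vertex 0.1 3.1 0.5
   vertex 1.5 1.9 4.8
  endloop
 endfacet
 facet normal -0.155 0.913 0.376
  outer loop
   vertex 1.6 3.4 1.2
   vertex 1.5 1.9 4.8
   vertex 4.2 3.1 3.0
  endloop
 endfacet
 facet normal 0.204 0.663 -0.721
  outer loop
   vertex 1.6 3.4 1.2
   vertex 4.5 2.4 1.1
   vertex 0.1 3.1 0.5
  endloop
 endfacet
 facet normal 0.303 0.909 -0.287
  outer loop
   vertex 1.6 3.4 1.2
   vertex 4.2 3.1 3.0
   vertex 4.5 2.4 1.1
  endloop
 endfacet
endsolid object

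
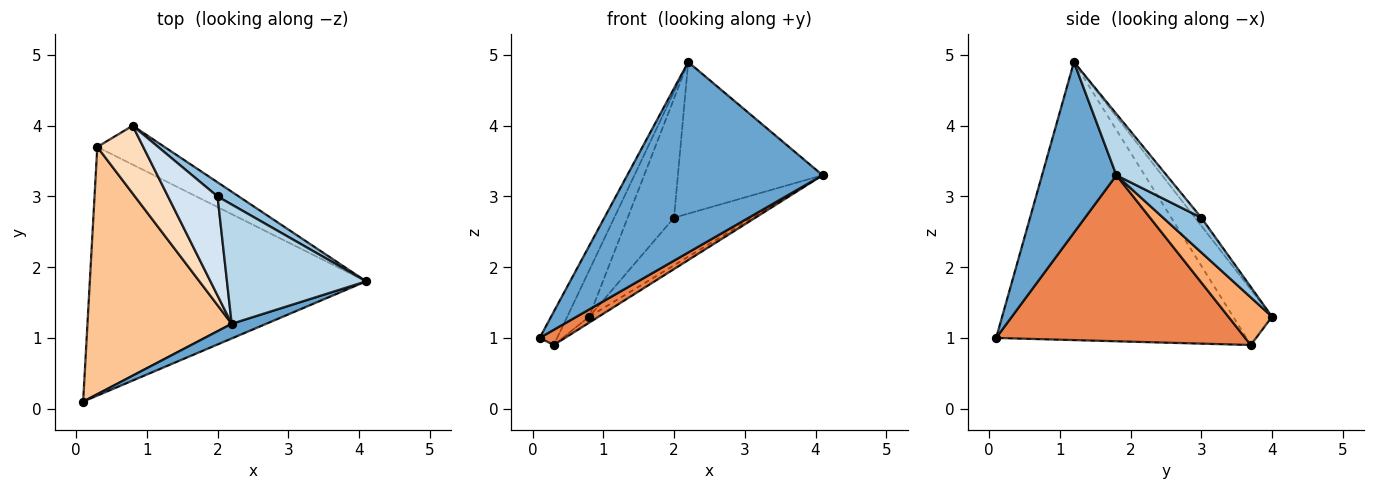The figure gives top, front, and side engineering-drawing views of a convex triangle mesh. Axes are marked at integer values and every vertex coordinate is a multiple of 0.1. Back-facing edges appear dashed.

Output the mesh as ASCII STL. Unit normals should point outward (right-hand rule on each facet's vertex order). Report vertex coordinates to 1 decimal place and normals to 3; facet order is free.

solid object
 facet normal 0.355 -0.932 0.072
  outer loop
   vertex 2.2 1.2 4.9
   vertex 0.1 0.1 1.0
   vertex 4.1 1.8 3.3
  endloop
 endfacet
 facet normal 0.423 0.869 0.258
  outer loop
   vertex 2.0 3.0 2.7
   vertex 4.1 1.8 3.3
   vertex 0.8 4.0 1.3
  endloop
 endfacet
 facet normal 0.263 0.758 0.597
  outer loop
   vertex 2.0 3.0 2.7
   vertex 2.2 1.2 4.9
   vertex 4.1 1.8 3.3
  endloop
 endfacet
 facet normal -0.104 0.765 0.635
  outer loop
   vertex 2.0 3.0 2.7
   vertex 0.8 4.0 1.3
   vertex 2.2 1.2 4.9
  endloop
 endfacet
 facet normal 0.514 -0.052 -0.856
  outer loop
   vertex 0.3 3.7 0.9
   vertex 4.1 1.8 3.3
   vertex 0.1 0.1 1.0
  endloop
 endfacet
 facet normal 0.573 0.124 -0.810
  outer loop
   vertex 0.3 3.7 0.9
   vertex 0.8 4.0 1.3
   vertex 4.1 1.8 3.3
  endloop
 endfacet
 facet normal -0.886 0.062 0.460
  outer loop
   vertex 0.3 3.7 0.9
   vertex 0.1 0.1 1.0
   vertex 2.2 1.2 4.9
  endloop
 endfacet
 facet normal -0.707 0.398 0.585
  outer loop
   vertex 0.3 3.7 0.9
   vertex 2.2 1.2 4.9
   vertex 0.8 4.0 1.3
  endloop
 endfacet
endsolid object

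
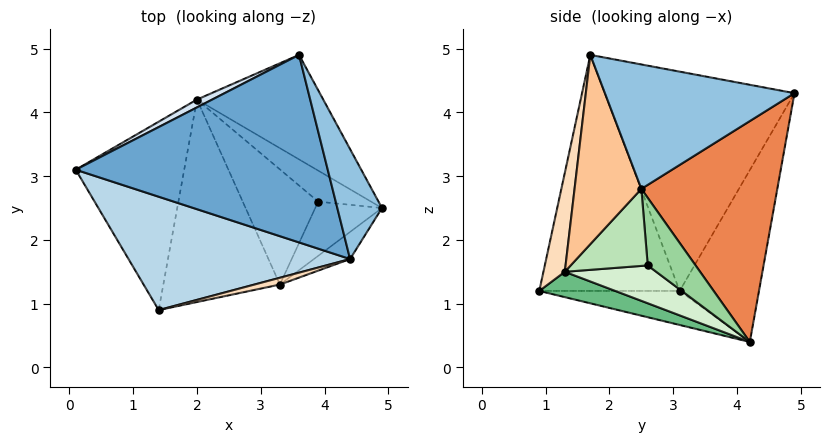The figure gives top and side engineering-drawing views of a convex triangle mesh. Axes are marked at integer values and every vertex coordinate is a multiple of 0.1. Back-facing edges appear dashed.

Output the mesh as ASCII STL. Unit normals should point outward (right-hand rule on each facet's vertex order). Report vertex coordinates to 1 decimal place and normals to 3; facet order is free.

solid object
 facet normal -0.656 -0.023 0.754
  outer loop
   vertex 4.4 1.7 4.9
   vertex 3.6 4.9 4.3
   vertex 0.1 3.1 1.2
  endloop
 endfacet
 facet normal 0.902 0.286 0.324
  outer loop
   vertex 4.4 1.7 4.9
   vertex 4.9 2.5 2.8
   vertex 3.6 4.9 4.3
  endloop
 endfacet
 facet normal -0.670 -0.396 0.629
  outer loop
   vertex 1.4 0.9 1.2
   vertex 4.4 1.7 4.9
   vertex 0.1 3.1 1.2
  endloop
 endfacet
 facet normal -0.487 0.872 0.043
  outer loop
   vertex 2.0 4.2 0.4
   vertex 0.1 3.1 1.2
   vertex 3.6 4.9 4.3
  endloop
 endfacet
 facet normal 0.684 0.615 -0.391
  outer loop
   vertex 2.0 4.2 0.4
   vertex 3.6 4.9 4.3
   vertex 4.9 2.5 2.8
  endloop
 endfacet
 facet normal -0.295 -0.174 -0.940
  outer loop
   vertex 2.0 4.2 0.4
   vertex 1.4 0.9 1.2
   vertex 0.1 3.1 1.2
  endloop
 endfacet
 facet normal 0.659 -0.742 -0.126
  outer loop
   vertex 3.3 1.3 1.5
   vertex 4.9 2.5 2.8
   vertex 4.4 1.7 4.9
  endloop
 endfacet
 facet normal 0.198 -0.979 0.051
  outer loop
   vertex 3.3 1.3 1.5
   vertex 4.4 1.7 4.9
   vertex 1.4 0.9 1.2
  endloop
 endfacet
 facet normal 0.205 -0.266 -0.942
  outer loop
   vertex 3.3 1.3 1.5
   vertex 1.4 0.9 1.2
   vertex 2.0 4.2 0.4
  endloop
 endfacet
 facet normal 0.712 0.427 -0.558
  outer loop
   vertex 3.9 2.6 1.6
   vertex 2.0 4.2 0.4
   vertex 4.9 2.5 2.8
  endloop
 endfacet
 facet normal 0.724 -0.286 -0.627
  outer loop
   vertex 3.9 2.6 1.6
   vertex 4.9 2.5 2.8
   vertex 3.3 1.3 1.5
  endloop
 endfacet
 facet normal 0.444 -0.137 -0.885
  outer loop
   vertex 3.9 2.6 1.6
   vertex 3.3 1.3 1.5
   vertex 2.0 4.2 0.4
  endloop
 endfacet
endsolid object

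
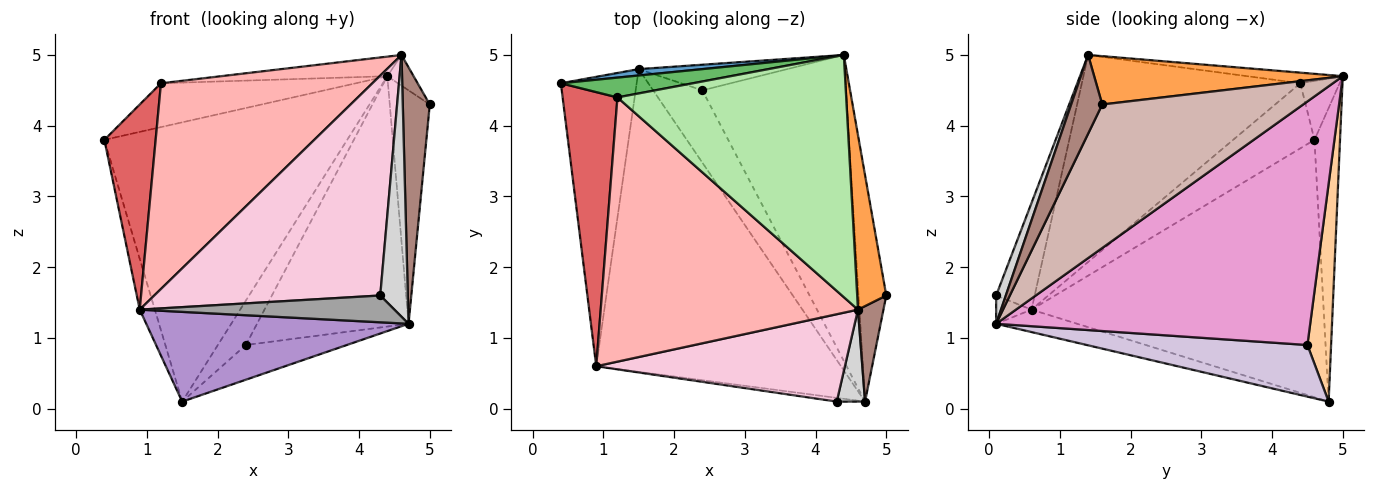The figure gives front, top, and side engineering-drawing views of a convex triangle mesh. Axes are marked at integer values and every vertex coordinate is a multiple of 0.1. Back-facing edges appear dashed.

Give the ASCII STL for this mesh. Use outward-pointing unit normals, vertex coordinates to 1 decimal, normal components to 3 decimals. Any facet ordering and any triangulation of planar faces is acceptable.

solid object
 facet normal -0.105 0.994 0.023
  outer loop
   vertex 1.5 4.8 0.1
   vertex 0.4 4.6 3.8
   vertex 4.4 5.0 4.7
  endloop
 endfacet
 facet normal -0.958 0.050 -0.282
  outer loop
   vertex 0.9 0.6 1.4
   vertex 0.4 4.6 3.8
   vertex 1.5 4.8 0.1
  endloop
 endfacet
 facet normal 0.853 0.090 0.513
  outer loop
   vertex 4.6 1.4 5.0
   vertex 5.0 1.6 4.3
   vertex 4.4 5.0 4.7
  endloop
 endfacet
 facet normal 0.591 0.699 -0.403
  outer loop
   vertex 2.4 4.5 0.9
   vertex 1.5 4.8 0.1
   vertex 4.4 5.0 4.7
  endloop
 endfacet
 facet normal -0.181 0.896 0.405
  outer loop
   vertex 1.2 4.4 4.6
   vertex 4.4 5.0 4.7
   vertex 0.4 4.6 3.8
  endloop
 endfacet
 facet normal -0.046 0.080 0.996
  outer loop
   vertex 1.2 4.4 4.6
   vertex 4.6 1.4 5.0
   vertex 4.4 5.0 4.7
  endloop
 endfacet
 facet normal -0.689 -0.434 0.580
  outer loop
   vertex 1.2 4.4 4.6
   vertex 0.4 4.6 3.8
   vertex 0.9 0.6 1.4
  endloop
 endfacet
 facet normal -0.536 -0.519 0.666
  outer loop
   vertex 1.2 4.4 4.6
   vertex 0.9 0.6 1.4
   vertex 4.6 1.4 5.0
  endloop
 endfacet
 facet normal -0.088 -0.283 -0.955
  outer loop
   vertex 4.7 0.1 1.2
   vertex 0.9 0.6 1.4
   vertex 1.5 4.8 0.1
  endloop
 endfacet
 facet normal 0.687 0.314 -0.655
  outer loop
   vertex 4.7 0.1 1.2
   vertex 1.5 4.8 0.1
   vertex 2.4 4.5 0.9
  endloop
 endfacet
 facet normal 0.734 -0.637 0.237
  outer loop
   vertex 4.7 0.1 1.2
   vertex 5.0 1.6 4.3
   vertex 4.6 1.4 5.0
  endloop
 endfacet
 facet normal 0.964 0.192 -0.186
  outer loop
   vertex 4.7 0.1 1.2
   vertex 4.4 5.0 4.7
   vertex 5.0 1.6 4.3
  endloop
 endfacet
 facet normal 0.795 0.384 -0.469
  outer loop
   vertex 4.7 0.1 1.2
   vertex 2.4 4.5 0.9
   vertex 4.4 5.0 4.7
  endloop
 endfacet
 facet normal -0.156 -0.918 0.365
  outer loop
   vertex 4.3 0.1 1.6
   vertex 4.6 1.4 5.0
   vertex 0.9 0.6 1.4
  endloop
 endfacet
 facet normal -0.136 -0.981 -0.136
  outer loop
   vertex 4.3 0.1 1.6
   vertex 0.9 0.6 1.4
   vertex 4.7 0.1 1.2
  endloop
 endfacet
 facet normal 0.315 -0.896 0.315
  outer loop
   vertex 4.3 0.1 1.6
   vertex 4.7 0.1 1.2
   vertex 4.6 1.4 5.0
  endloop
 endfacet
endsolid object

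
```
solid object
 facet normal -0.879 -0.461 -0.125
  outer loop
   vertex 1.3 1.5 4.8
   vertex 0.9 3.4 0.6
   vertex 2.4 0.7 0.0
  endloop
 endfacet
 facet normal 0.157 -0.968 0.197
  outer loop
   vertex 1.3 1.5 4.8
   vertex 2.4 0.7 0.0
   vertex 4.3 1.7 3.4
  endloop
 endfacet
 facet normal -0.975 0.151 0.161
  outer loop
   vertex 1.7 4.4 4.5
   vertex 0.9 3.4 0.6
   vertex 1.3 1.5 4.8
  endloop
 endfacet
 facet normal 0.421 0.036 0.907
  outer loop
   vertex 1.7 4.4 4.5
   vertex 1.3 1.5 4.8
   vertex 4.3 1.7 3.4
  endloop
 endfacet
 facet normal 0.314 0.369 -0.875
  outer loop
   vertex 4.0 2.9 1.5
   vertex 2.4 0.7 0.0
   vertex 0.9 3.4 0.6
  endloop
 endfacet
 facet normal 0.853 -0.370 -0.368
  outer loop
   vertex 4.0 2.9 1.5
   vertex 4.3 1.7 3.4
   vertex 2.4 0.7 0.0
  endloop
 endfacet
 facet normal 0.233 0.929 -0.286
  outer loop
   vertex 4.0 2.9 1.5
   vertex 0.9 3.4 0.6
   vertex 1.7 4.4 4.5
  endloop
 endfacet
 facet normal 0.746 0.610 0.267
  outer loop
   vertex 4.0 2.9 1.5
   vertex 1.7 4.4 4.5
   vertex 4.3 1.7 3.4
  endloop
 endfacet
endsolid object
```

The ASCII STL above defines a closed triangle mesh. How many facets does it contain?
8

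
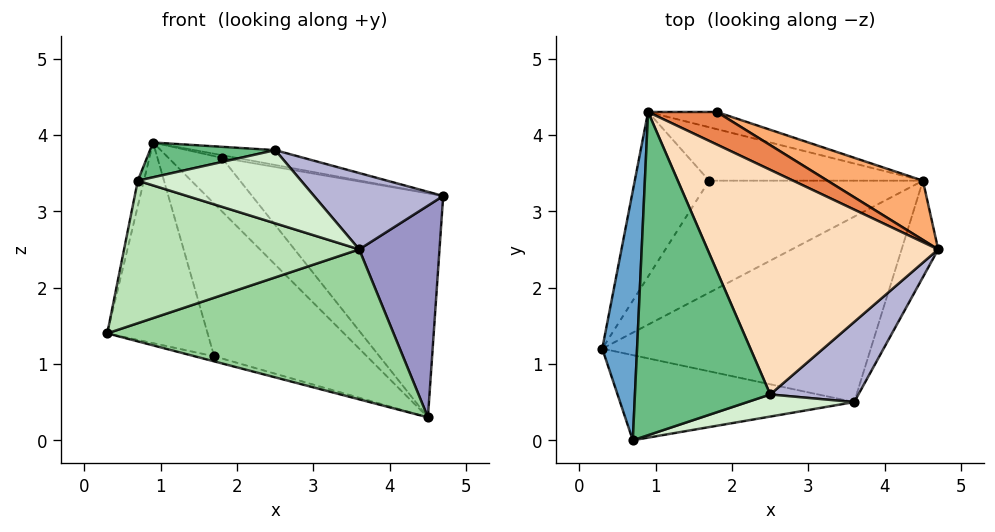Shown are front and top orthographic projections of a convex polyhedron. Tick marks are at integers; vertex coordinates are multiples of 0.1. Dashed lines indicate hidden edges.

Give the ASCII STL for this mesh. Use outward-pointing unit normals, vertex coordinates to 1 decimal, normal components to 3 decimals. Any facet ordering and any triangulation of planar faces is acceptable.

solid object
 facet normal -0.978 0.021 0.208
  outer loop
   vertex 0.7 0.0 3.4
   vertex 0.9 4.3 3.9
   vertex 0.3 1.2 1.4
  endloop
 endfacet
 facet normal -0.804 0.460 -0.377
  outer loop
   vertex 1.7 3.4 1.1
   vertex 0.3 1.2 1.4
   vertex 0.9 4.3 3.9
  endloop
 endfacet
 facet normal -0.274 0.044 -0.961
  outer loop
   vertex 1.7 3.4 1.1
   vertex 4.5 3.4 0.3
   vertex 0.3 1.2 1.4
  endloop
 endfacet
 facet normal -0.094 0.940 -0.329
  outer loop
   vertex 1.7 3.4 1.1
   vertex 0.9 4.3 3.9
   vertex 4.5 3.4 0.3
  endloop
 endfacet
 facet normal 0.216 0.078 0.973
  outer loop
   vertex 1.8 4.3 3.7
   vertex 0.9 4.3 3.9
   vertex 4.7 2.5 3.2
  endloop
 endfacet
 facet normal 0.542 0.813 0.215
  outer loop
   vertex 1.8 4.3 3.7
   vertex 4.7 2.5 3.2
   vertex 4.5 3.4 0.3
  endloop
 endfacet
 facet normal -0.068 0.950 -0.305
  outer loop
   vertex 1.8 4.3 3.7
   vertex 4.5 3.4 0.3
   vertex 0.9 4.3 3.9
  endloop
 endfacet
 facet normal 0.210 0.065 0.976
  outer loop
   vertex 2.5 0.6 3.8
   vertex 4.7 2.5 3.2
   vertex 0.9 4.3 3.9
  endloop
 endfacet
 facet normal -0.182 -0.105 0.978
  outer loop
   vertex 2.5 0.6 3.8
   vertex 0.9 4.3 3.9
   vertex 0.7 0.0 3.4
  endloop
 endfacet
 facet normal 0.125 -0.624 -0.771
  outer loop
   vertex 3.6 0.5 2.5
   vertex 0.3 1.2 1.4
   vertex 4.5 3.4 0.3
  endloop
 endfacet
 facet normal -0.011 -0.858 -0.513
  outer loop
   vertex 3.6 0.5 2.5
   vertex 0.7 0.0 3.4
   vertex 0.3 1.2 1.4
  endloop
 endfacet
 facet normal 0.247 -0.928 0.280
  outer loop
   vertex 3.6 0.5 2.5
   vertex 2.5 0.6 3.8
   vertex 0.7 0.0 3.4
  endloop
 endfacet
 facet normal 0.887 -0.421 -0.192
  outer loop
   vertex 3.6 0.5 2.5
   vertex 4.5 3.4 0.3
   vertex 4.7 2.5 3.2
  endloop
 endfacet
 facet normal 0.621 -0.540 0.567
  outer loop
   vertex 3.6 0.5 2.5
   vertex 4.7 2.5 3.2
   vertex 2.5 0.6 3.8
  endloop
 endfacet
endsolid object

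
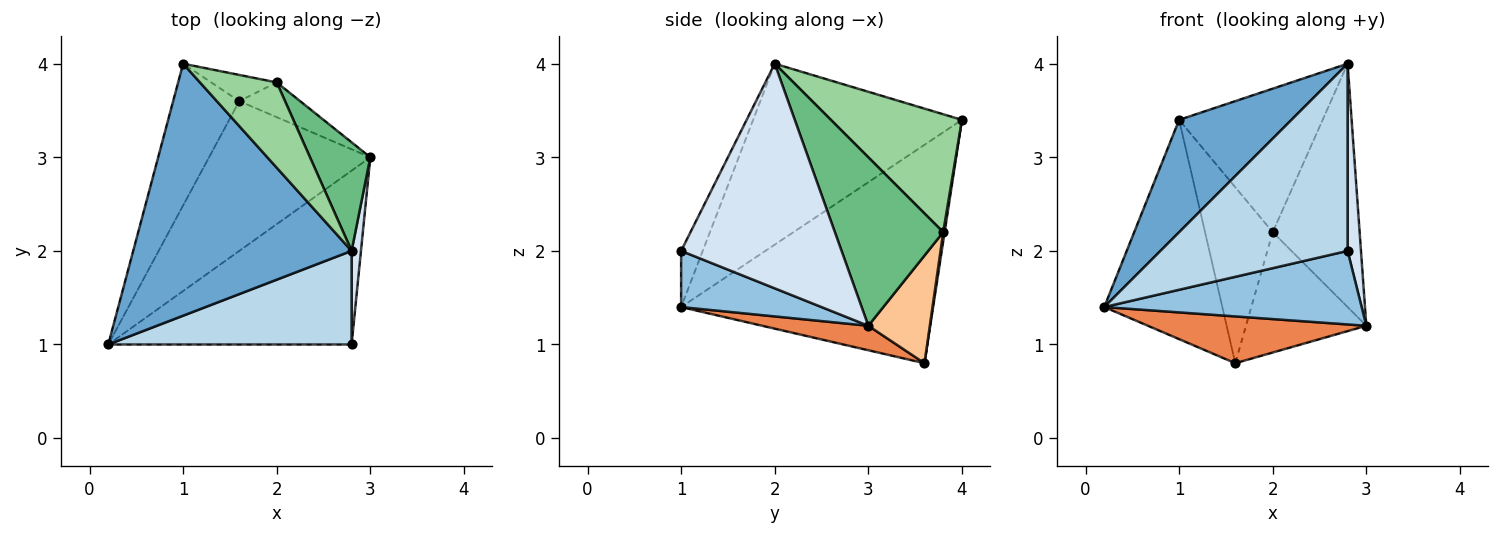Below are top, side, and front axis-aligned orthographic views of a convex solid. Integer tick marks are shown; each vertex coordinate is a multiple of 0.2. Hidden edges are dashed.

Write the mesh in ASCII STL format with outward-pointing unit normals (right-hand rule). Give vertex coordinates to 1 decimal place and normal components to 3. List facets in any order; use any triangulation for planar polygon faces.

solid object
 facet normal -0.603 -0.325 0.728
  outer loop
   vertex 2.8 2.0 4.0
   vertex 1.0 4.0 3.4
   vertex 0.2 1.0 1.4
  endloop
 endfacet
 facet normal 0.208 -0.381 -0.901
  outer loop
   vertex 2.8 1.0 2.0
   vertex 0.2 1.0 1.4
   vertex 3.0 3.0 1.2
  endloop
 endfacet
 facet normal -0.103 -0.890 0.445
  outer loop
   vertex 2.8 1.0 2.0
   vertex 2.8 2.0 4.0
   vertex 0.2 1.0 1.4
  endloop
 endfacet
 facet normal 0.996 -0.083 0.041
  outer loop
   vertex 2.8 1.0 2.0
   vertex 3.0 3.0 1.2
   vertex 2.8 2.0 4.0
  endloop
 endfacet
 facet normal 0.143 -0.295 -0.945
  outer loop
   vertex 1.6 3.6 0.8
   vertex 3.0 3.0 1.2
   vertex 0.2 1.0 1.4
  endloop
 endfacet
 facet normal -0.873 0.409 -0.264
  outer loop
   vertex 1.6 3.6 0.8
   vertex 0.2 1.0 1.4
   vertex 1.0 4.0 3.4
  endloop
 endfacet
 facet normal 0.441 0.862 -0.249
  outer loop
   vertex 2.0 3.8 2.2
   vertex 3.0 3.0 1.2
   vertex 1.6 3.6 0.8
  endloop
 endfacet
 facet normal 0.021 0.989 -0.147
  outer loop
   vertex 2.0 3.8 2.2
   vertex 1.6 3.6 0.8
   vertex 1.0 4.0 3.4
  endloop
 endfacet
 facet normal 0.751 0.603 0.269
  outer loop
   vertex 2.0 3.8 2.2
   vertex 2.8 2.0 4.0
   vertex 3.0 3.0 1.2
  endloop
 endfacet
 facet normal 0.617 0.676 0.402
  outer loop
   vertex 2.0 3.8 2.2
   vertex 1.0 4.0 3.4
   vertex 2.8 2.0 4.0
  endloop
 endfacet
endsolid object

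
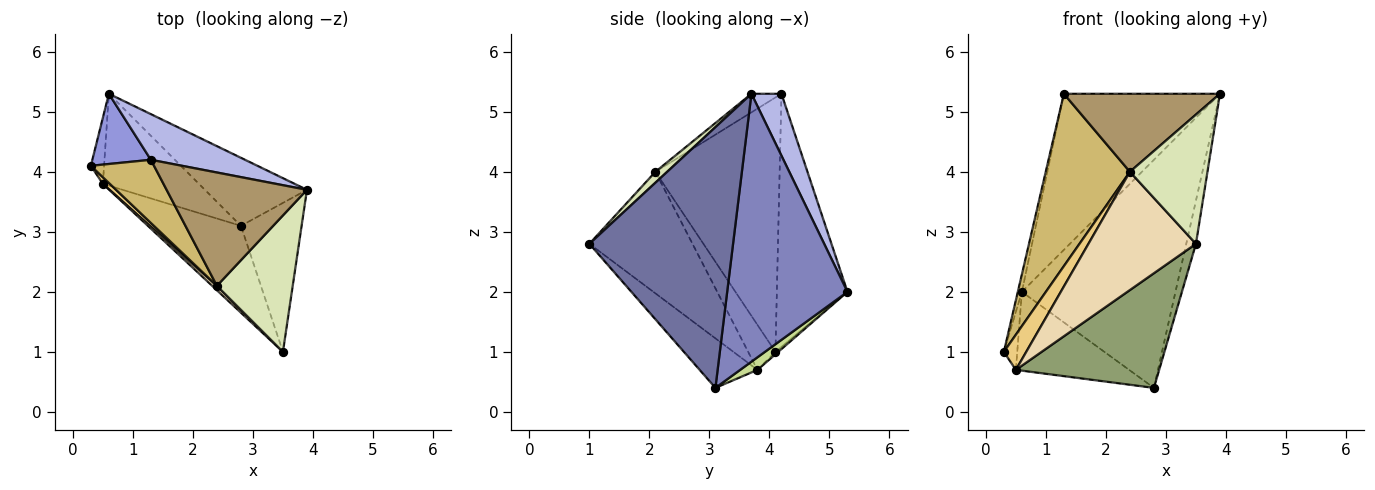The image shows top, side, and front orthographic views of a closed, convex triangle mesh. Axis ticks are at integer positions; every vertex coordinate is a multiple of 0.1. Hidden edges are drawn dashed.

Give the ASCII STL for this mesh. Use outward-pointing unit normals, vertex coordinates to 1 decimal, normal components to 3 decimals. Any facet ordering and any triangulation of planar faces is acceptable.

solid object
 facet normal 0.972 0.065 -0.226
  outer loop
   vertex 2.8 3.1 0.4
   vertex 3.9 3.7 5.3
   vertex 3.5 1.0 2.8
  endloop
 endfacet
 facet normal 0.600 0.766 -0.229
  outer loop
   vertex 0.6 5.3 2.0
   vertex 3.9 3.7 5.3
   vertex 2.8 3.1 0.4
  endloop
 endfacet
 facet normal -0.973 0.056 0.225
  outer loop
   vertex 0.6 5.3 2.0
   vertex 0.3 4.1 1.0
   vertex 1.3 4.2 5.3
  endloop
 endfacet
 facet normal 0.182 0.944 0.276
  outer loop
   vertex 0.6 5.3 2.0
   vertex 1.3 4.2 5.3
   vertex 3.9 3.7 5.3
  endloop
 endfacet
 facet normal -0.306 -0.759 -0.575
  outer loop
   vertex 0.5 3.8 0.7
   vertex 2.8 3.1 0.4
   vertex 3.5 1.0 2.8
  endloop
 endfacet
 facet normal -0.135 0.654 -0.744
  outer loop
   vertex 0.5 3.8 0.7
   vertex 0.3 4.1 1.0
   vertex 0.6 5.3 2.0
  endloop
 endfacet
 facet normal 0.099 0.648 -0.755
  outer loop
   vertex 0.5 3.8 0.7
   vertex 0.6 5.3 2.0
   vertex 2.8 3.1 0.4
  endloop
 endfacet
 facet normal 0.104 -0.684 0.722
  outer loop
   vertex 2.4 2.1 4.0
   vertex 3.5 1.0 2.8
   vertex 3.9 3.7 5.3
  endloop
 endfacet
 facet normal -0.108 -0.564 0.819
  outer loop
   vertex 2.4 2.1 4.0
   vertex 3.9 3.7 5.3
   vertex 1.3 4.2 5.3
  endloop
 endfacet
 facet normal -0.811 -0.549 0.201
  outer loop
   vertex 2.4 2.1 4.0
   vertex 1.3 4.2 5.3
   vertex 0.3 4.1 1.0
  endloop
 endfacet
 facet normal -0.768 -0.630 0.118
  outer loop
   vertex 2.4 2.1 4.0
   vertex 0.3 4.1 1.0
   vertex 0.5 3.8 0.7
  endloop
 endfacet
 facet normal -0.692 -0.721 0.027
  outer loop
   vertex 2.4 2.1 4.0
   vertex 0.5 3.8 0.7
   vertex 3.5 1.0 2.8
  endloop
 endfacet
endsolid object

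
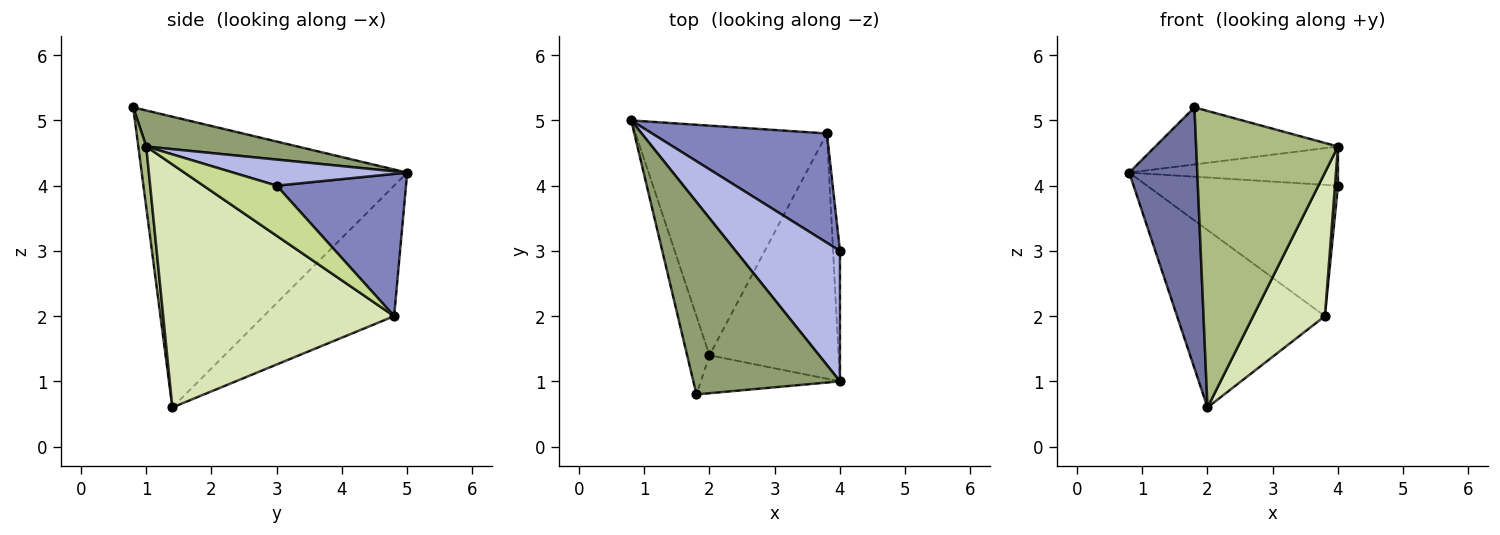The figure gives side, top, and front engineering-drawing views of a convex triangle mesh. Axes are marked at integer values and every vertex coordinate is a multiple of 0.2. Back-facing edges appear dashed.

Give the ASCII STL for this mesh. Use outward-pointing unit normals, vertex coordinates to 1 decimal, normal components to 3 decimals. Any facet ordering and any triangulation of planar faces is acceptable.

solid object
 facet normal -0.966 -0.248 -0.074
  outer loop
   vertex 2.0 1.4 0.6
   vertex 1.8 0.8 5.2
   vertex 0.8 5.0 4.2
  endloop
 endfacet
 facet normal 0.462 0.682 0.567
  outer loop
   vertex 3.8 4.8 2.0
   vertex 0.8 5.0 4.2
   vertex 4.0 3.0 4.0
  endloop
 endfacet
 facet normal -0.475 0.538 -0.696
  outer loop
   vertex 3.8 4.8 2.0
   vertex 2.0 1.4 0.6
   vertex 0.8 5.0 4.2
  endloop
 endfacet
 facet normal 0.233 0.279 0.931
  outer loop
   vertex 4.0 1.0 4.6
   vertex 4.0 3.0 4.0
   vertex 0.8 5.0 4.2
  endloop
 endfacet
 facet normal 0.229 0.277 0.933
  outer loop
   vertex 4.0 1.0 4.6
   vertex 0.8 5.0 4.2
   vertex 1.8 0.8 5.2
  endloop
 endfacet
 facet normal 0.055 -0.990 -0.127
  outer loop
   vertex 4.0 1.0 4.6
   vertex 1.8 0.8 5.2
   vertex 2.0 1.4 0.6
  endloop
 endfacet
 facet normal 0.990 -0.041 -0.136
  outer loop
   vertex 4.0 1.0 4.6
   vertex 3.8 4.8 2.0
   vertex 4.0 3.0 4.0
  endloop
 endfacet
 facet normal 0.852 -0.265 -0.452
  outer loop
   vertex 4.0 1.0 4.6
   vertex 2.0 1.4 0.6
   vertex 3.8 4.8 2.0
  endloop
 endfacet
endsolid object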